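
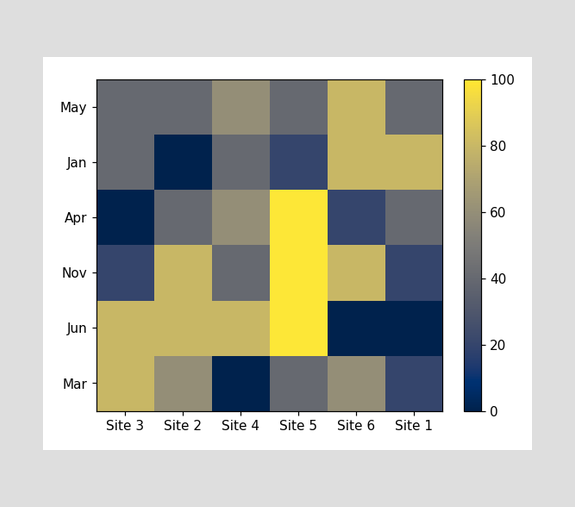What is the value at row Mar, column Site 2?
Matching cell (Mar, Site 2) against the colorbar gives 60.

60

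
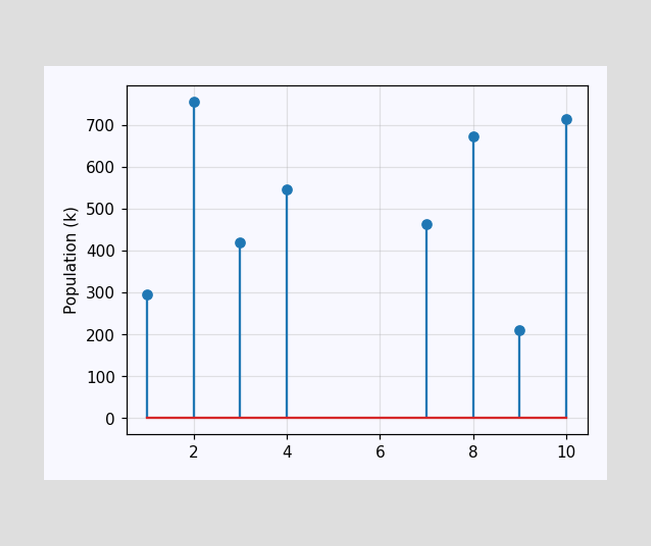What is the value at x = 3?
The stem at x=3 reaches 420k.

420k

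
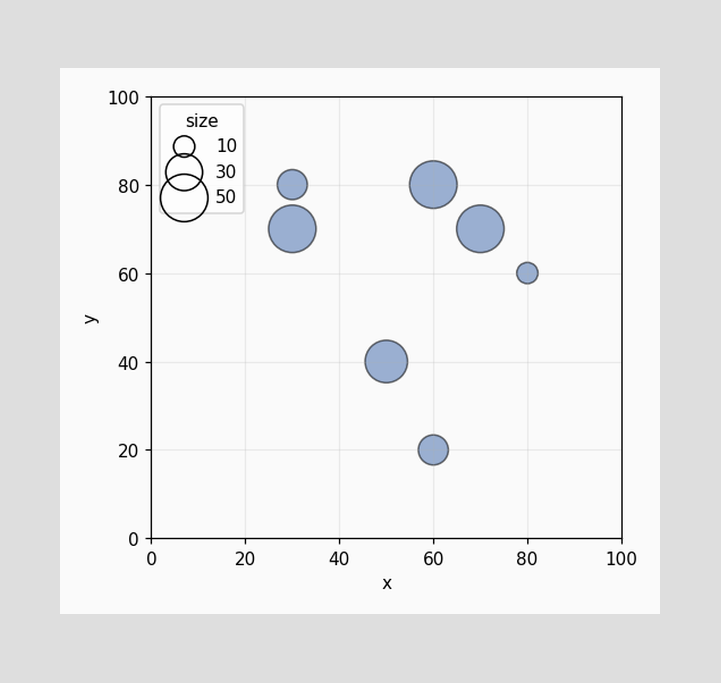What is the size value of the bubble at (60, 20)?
20

Matching the bubble at (60, 20) against the size legend gives 20.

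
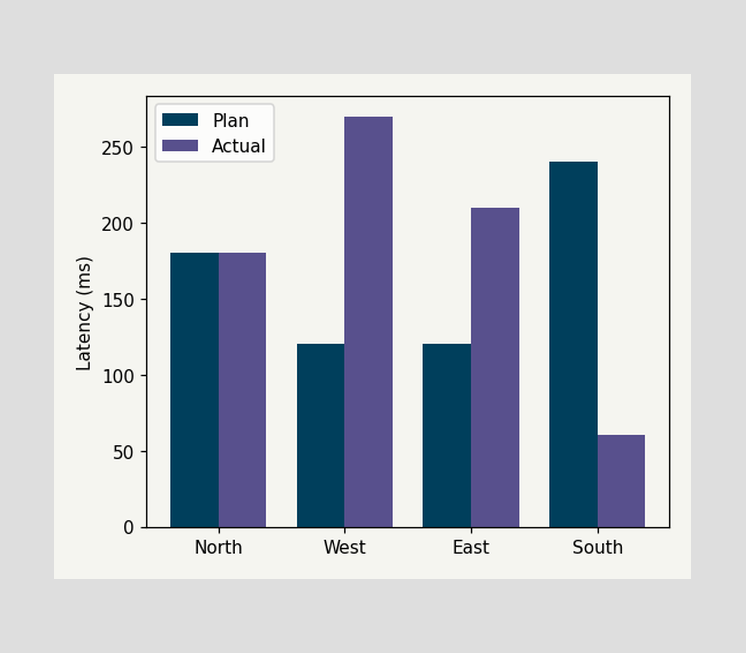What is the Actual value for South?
60ms

The Actual bar at South reaches 60ms on the y-axis.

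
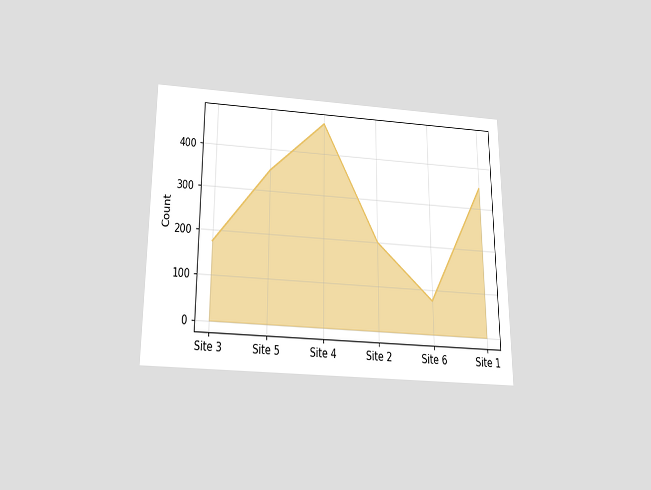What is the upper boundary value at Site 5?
The chart is viewed slightly from below. At Site 5 the upper boundary is at 350.

350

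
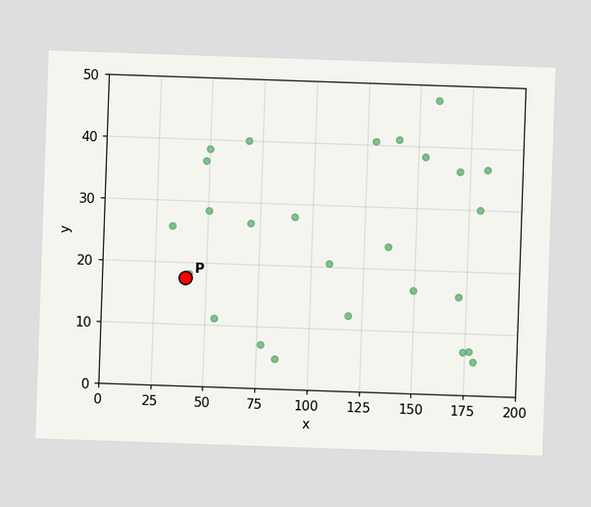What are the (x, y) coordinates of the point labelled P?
Following the gridlines from P to each axis, P sits at (40, 17.5).

(40, 17.5)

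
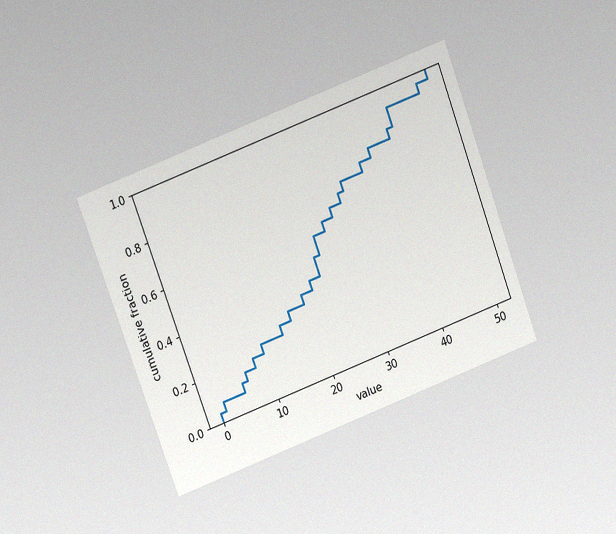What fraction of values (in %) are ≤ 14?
28%

The chart is tilted about 20° counter-clockwise and viewed at a slight angle, with some photo noise. At x=14 the ECDF step is at 28%.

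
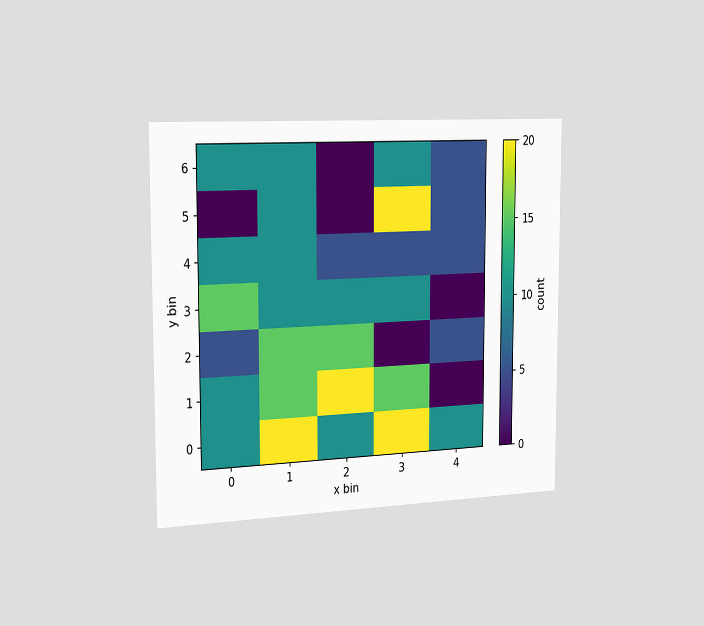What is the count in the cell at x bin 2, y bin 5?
The chart is viewed slightly from the left. Matching the cell (2, 5) against the colorbar gives 0.

0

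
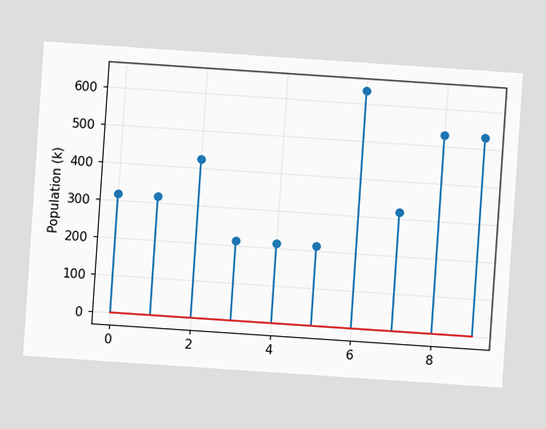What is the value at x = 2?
The chart is tilted about 4° clockwise. The stem at x=2 reaches 424k.

424k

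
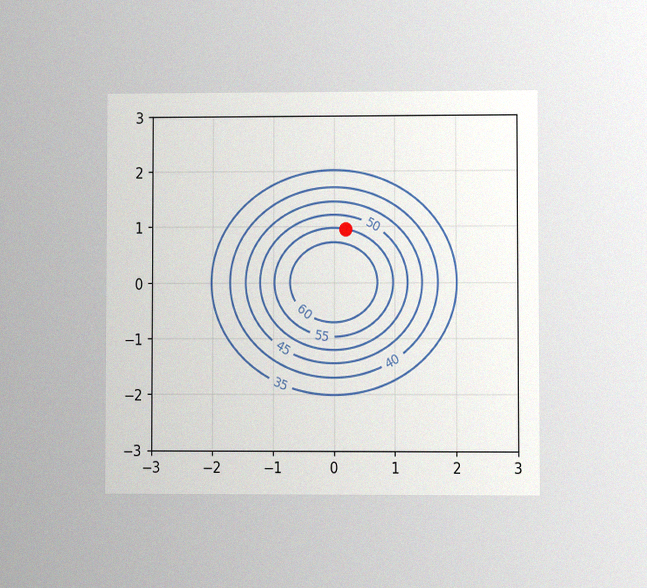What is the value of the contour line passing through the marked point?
55

The chart is viewed at a slight angle, with some photo noise. The marked point sits on the contour labelled 55.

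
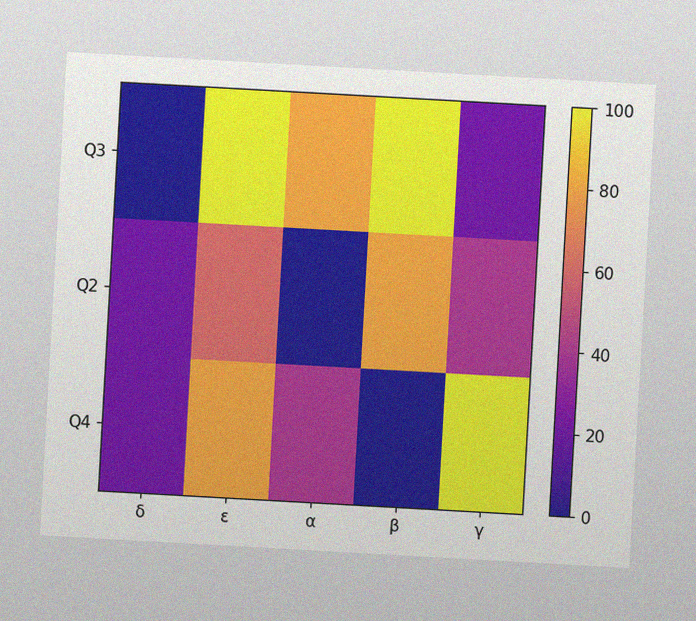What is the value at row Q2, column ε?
The chart is tilted about 3° clockwise, with some photo noise. Matching cell (Q2, ε) against the colorbar gives 60.

60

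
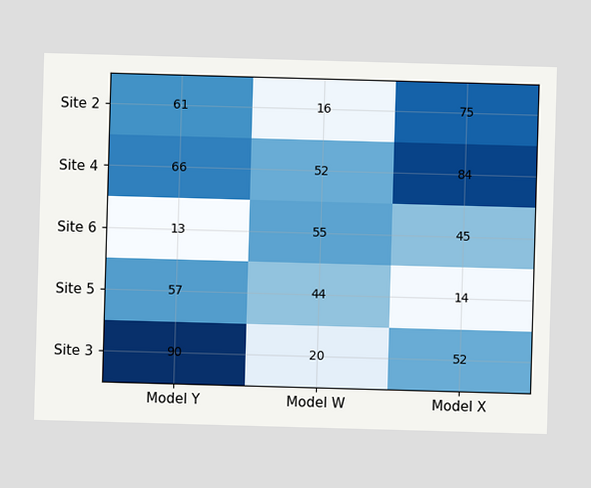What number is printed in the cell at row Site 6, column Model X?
45

The (Site 6, Model X) cell reads 45.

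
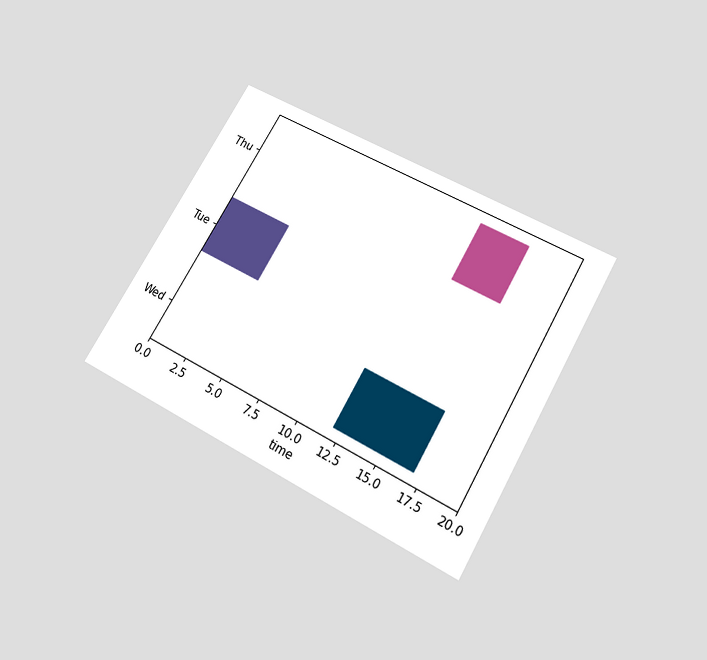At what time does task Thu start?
The chart is tilted about 30° clockwise and viewed slightly from below. The Thu bar begins at t=14.

14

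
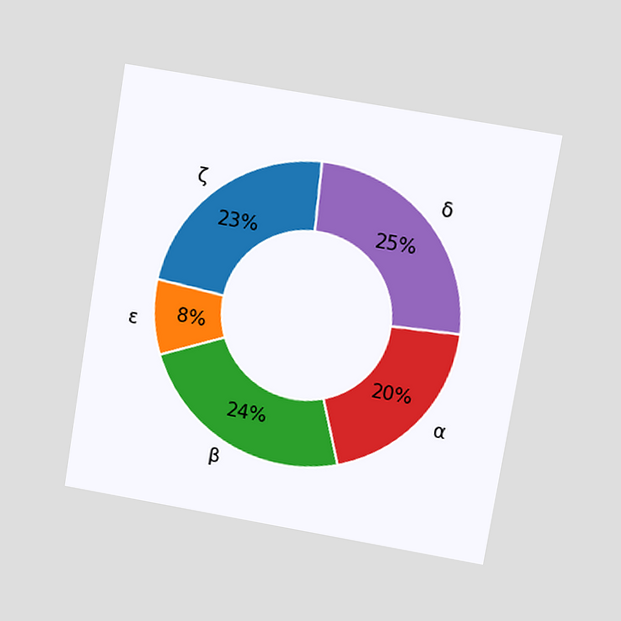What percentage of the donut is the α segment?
The chart is tilted about 9° clockwise and viewed at a slight angle. The α segment takes up 20% of the ring.

20%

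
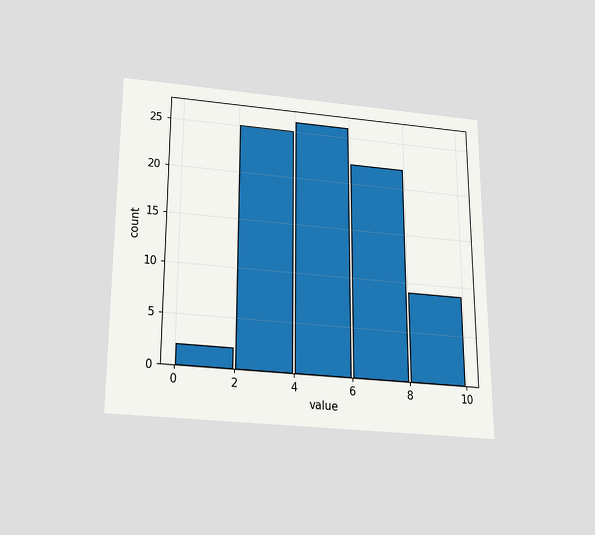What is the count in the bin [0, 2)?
2

The chart is viewed slightly from below. The [0, 2) bin has height 2.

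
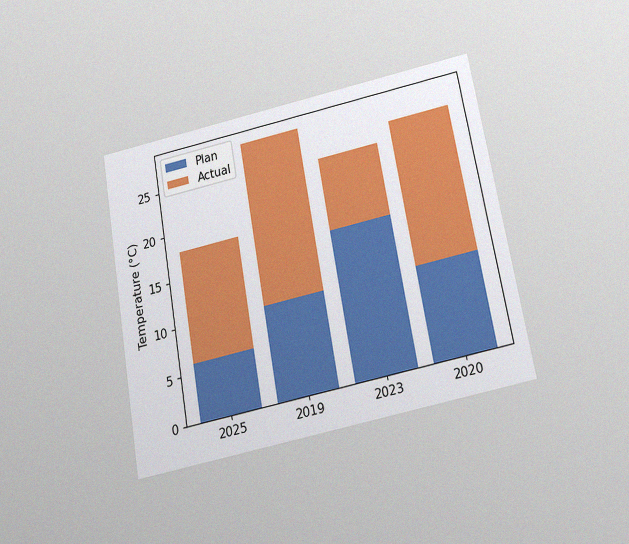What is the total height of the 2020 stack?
The chart is tilted about 10° counter-clockwise and viewed slightly from below, with some photo noise. The 2020 stack's top reaches 26°C on the y-axis.

26°C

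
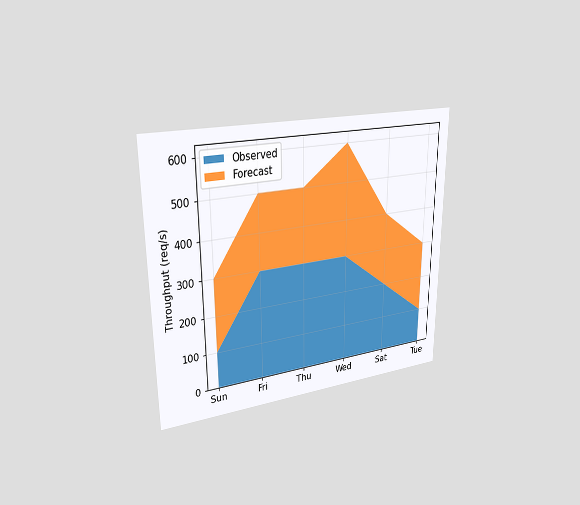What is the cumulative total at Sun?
The chart is viewed slightly from the left. The stacked total at Sun reaches 300req/s.

300req/s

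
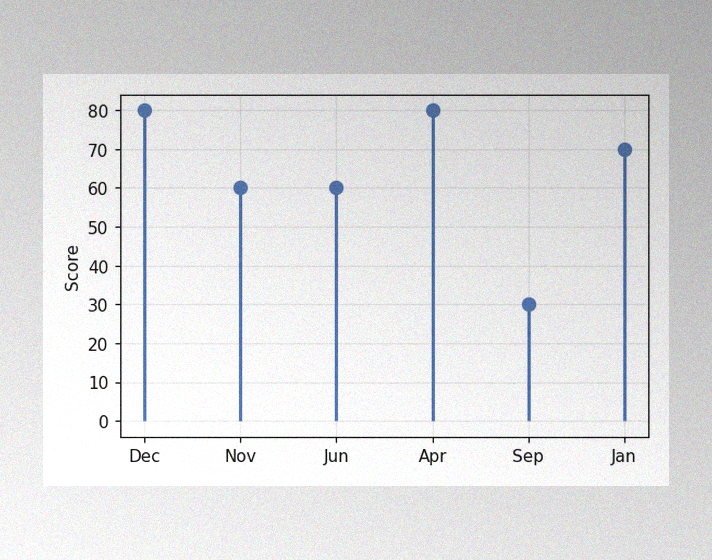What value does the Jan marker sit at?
70

The image has some photo noise and uneven lighting. The Jan marker sits at 70.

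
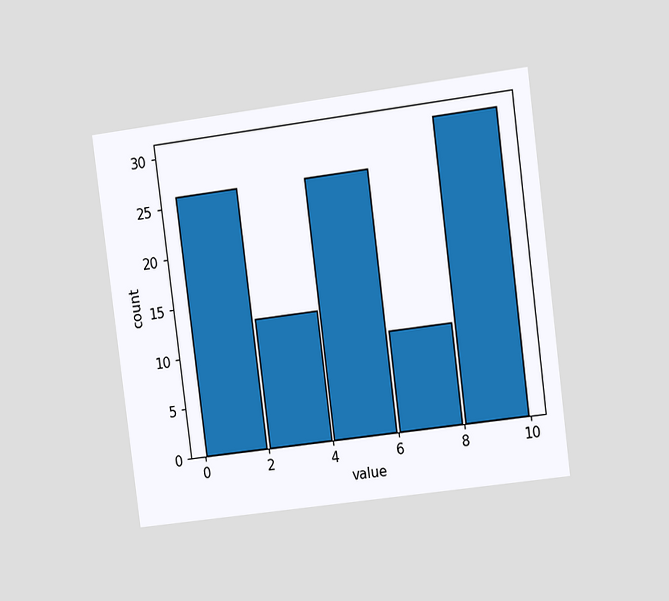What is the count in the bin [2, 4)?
The chart is tilted about 7° counter-clockwise and viewed at a slight angle. The [2, 4) bin has height 13.

13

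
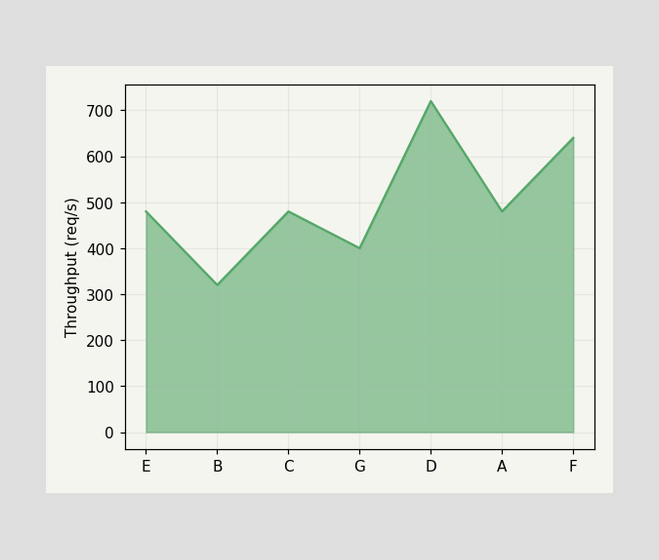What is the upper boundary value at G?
At G the upper boundary is at 400req/s.

400req/s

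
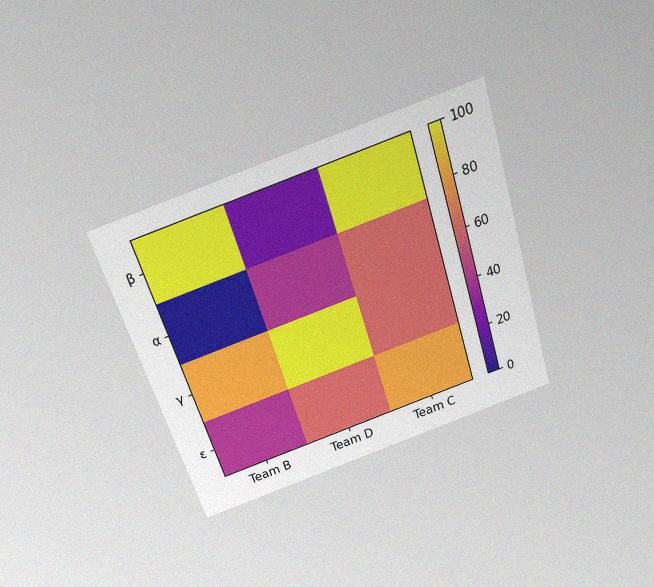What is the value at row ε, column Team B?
40

The chart is tilted about 17° counter-clockwise and viewed slightly from above, with some photo noise. Matching cell (ε, Team B) against the colorbar gives 40.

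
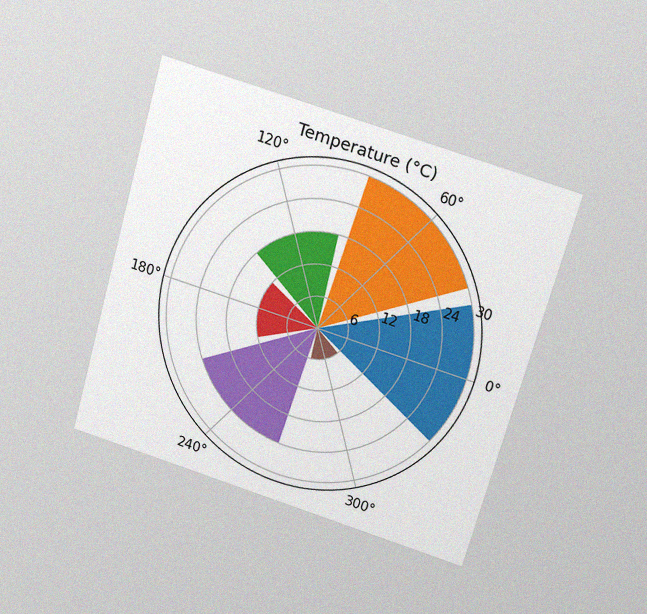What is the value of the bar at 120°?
18°C

The chart is tilted about 16° clockwise and viewed slightly from above, with some photo noise. The bar at 120° reaches 18°C on the radial axis.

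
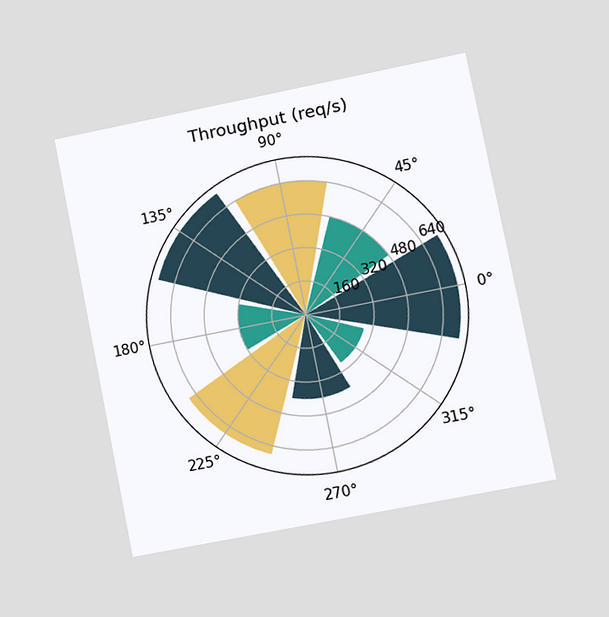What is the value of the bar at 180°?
320req/s

The chart is tilted about 11° counter-clockwise and viewed at a slight angle. The bar at 180° reaches 320req/s on the radial axis.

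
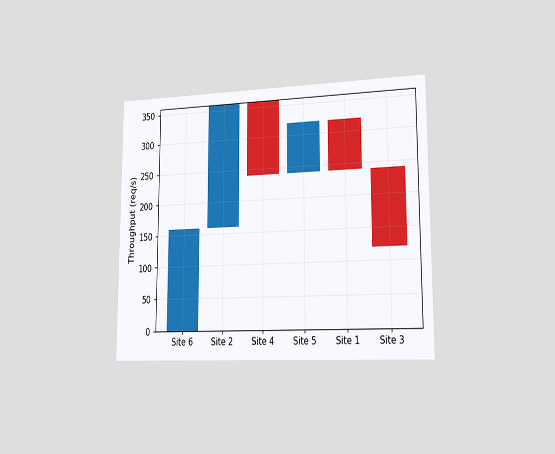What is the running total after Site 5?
The chart is viewed slightly from the right. After Site 5 the running total reaches 320req/s.

320req/s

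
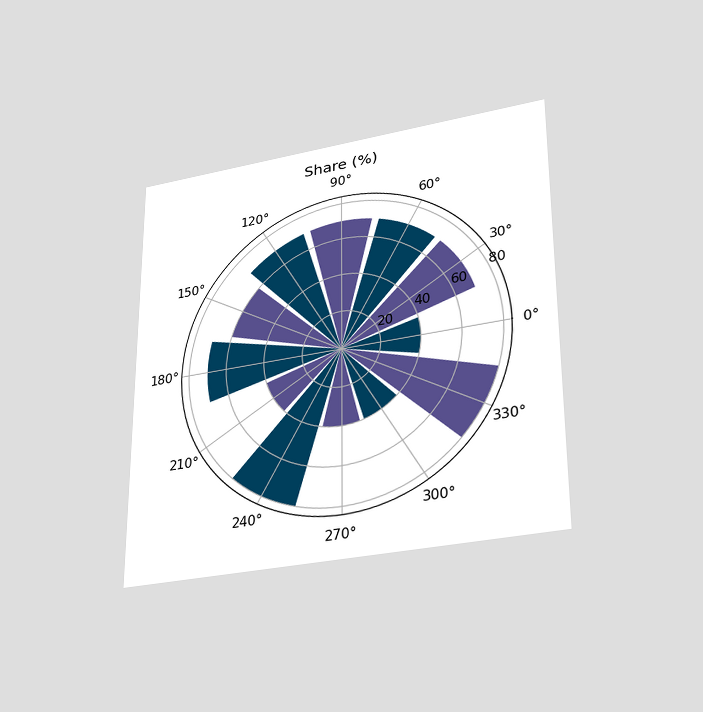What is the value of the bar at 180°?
70%

The chart is viewed slightly from below. The bar at 180° reaches 70% on the radial axis.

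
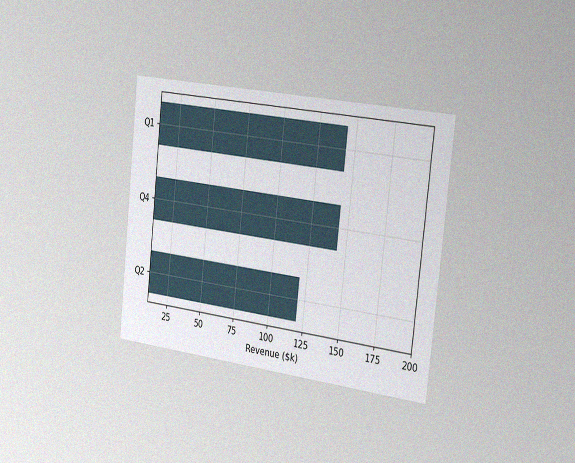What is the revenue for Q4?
$144k

The chart is tilted about 6° clockwise and viewed slightly from the right, with some photo noise. Reading along the chart's x-axis, the Q4 bar reaches $144k.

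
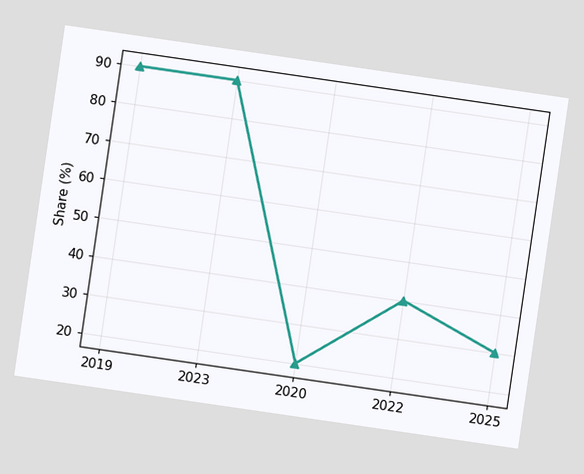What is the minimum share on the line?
20%

The chart is tilted about 8° clockwise. The lowest point is at 2020, and reading across to the y-axis gives 20%.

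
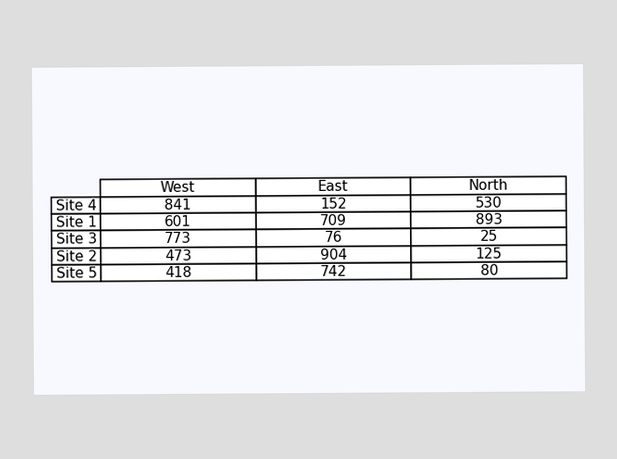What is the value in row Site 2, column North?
125

The (Site 2, North) cell reads 125.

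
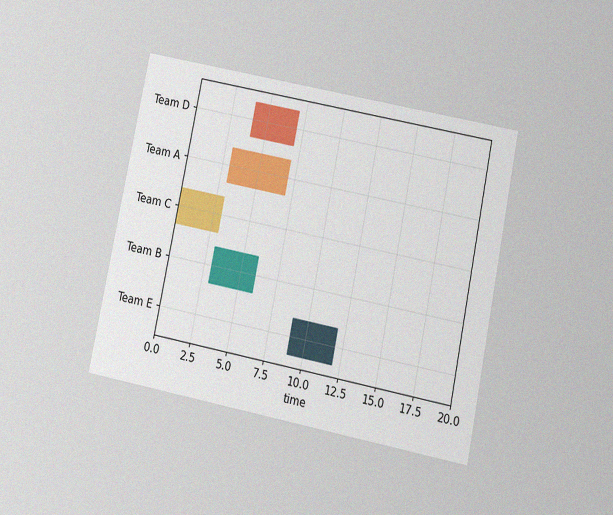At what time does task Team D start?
The chart is tilted about 12° clockwise and viewed slightly from below, with some photo noise. The Team D bar begins at t=4.

4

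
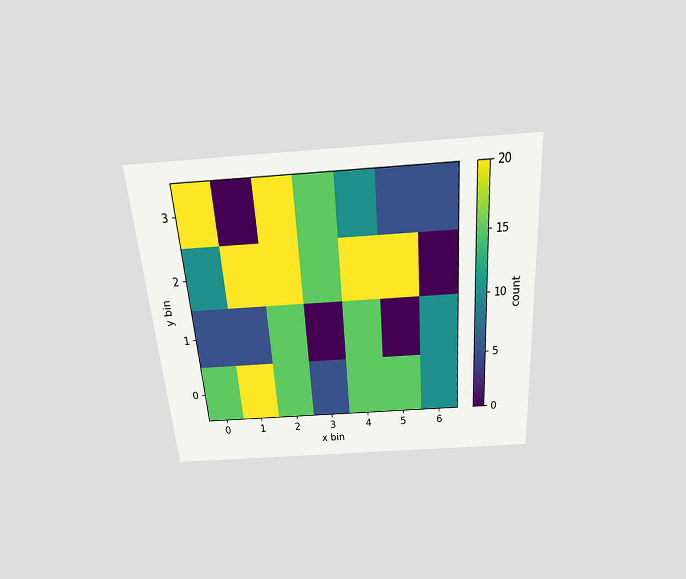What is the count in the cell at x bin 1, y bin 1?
5

The chart is tilted about 4° counter-clockwise and viewed slightly from above. Matching the cell (1, 1) against the colorbar gives 5.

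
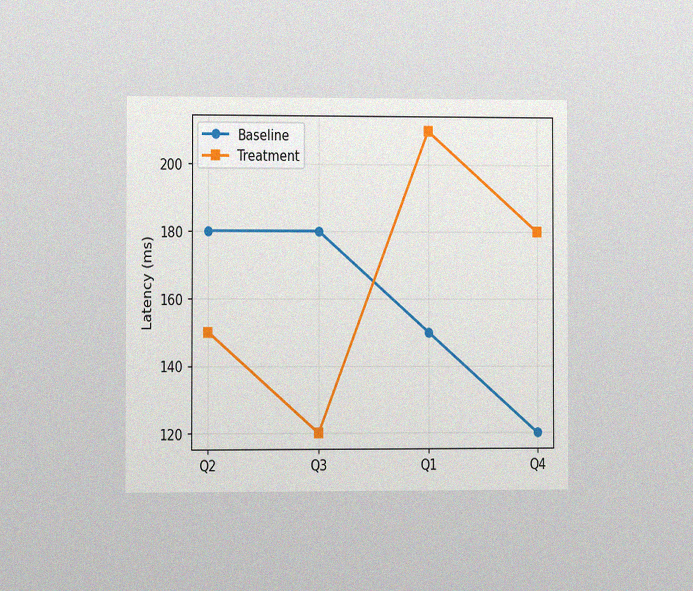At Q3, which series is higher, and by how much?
Baseline, by 60ms

The chart is viewed at a slight angle, with some photo noise. At Q3, Baseline sits above the other line by 60ms.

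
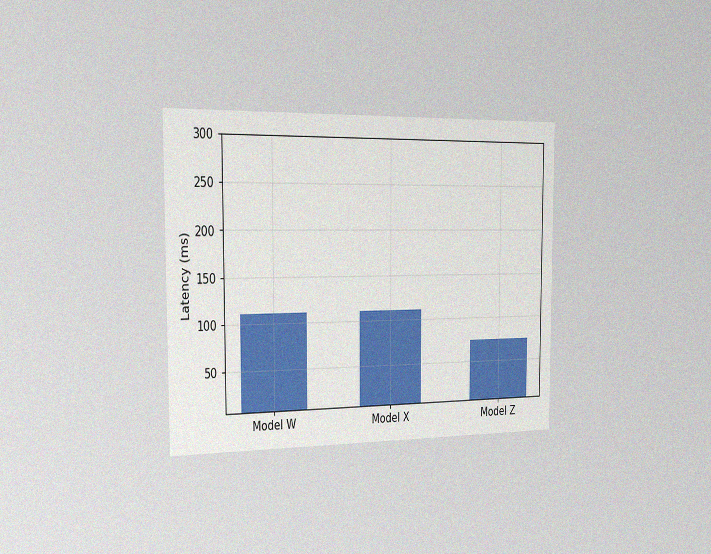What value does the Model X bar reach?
The chart is viewed slightly from the left, with some photo noise. Reading along the chart's y-axis, the Model X bar reaches 111ms.

111ms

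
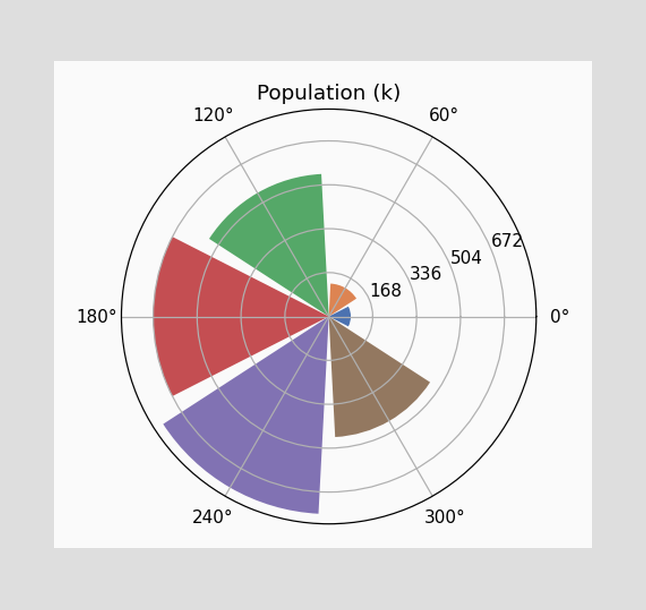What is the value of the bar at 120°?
The bar at 120° reaches 546k on the radial axis.

546k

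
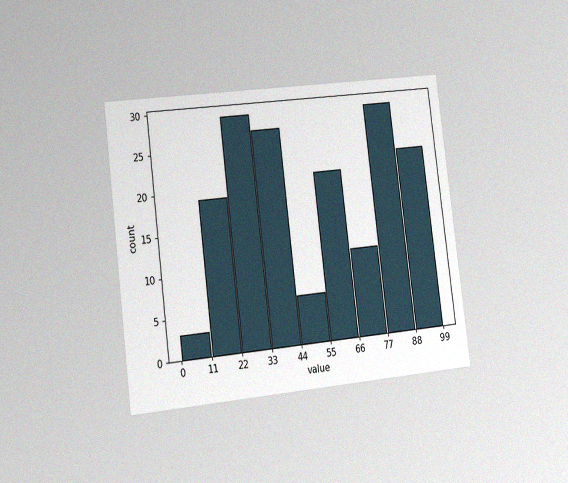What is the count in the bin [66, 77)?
The chart is tilted about 7° counter-clockwise and viewed slightly from the left, with some photo noise. The [66, 77) bin has height 11.

11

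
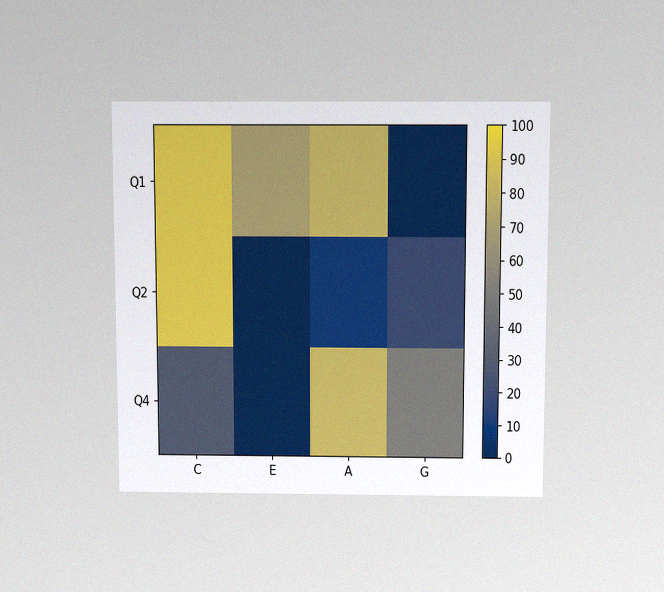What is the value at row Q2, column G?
The chart is viewed slightly from above, with some photo noise. Matching cell (Q2, G) against the colorbar gives 20.

20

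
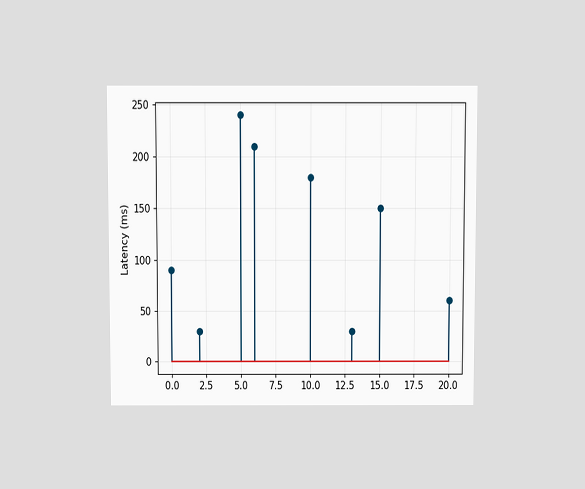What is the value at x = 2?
The chart is viewed slightly from above. The stem at x=2 reaches 30ms.

30ms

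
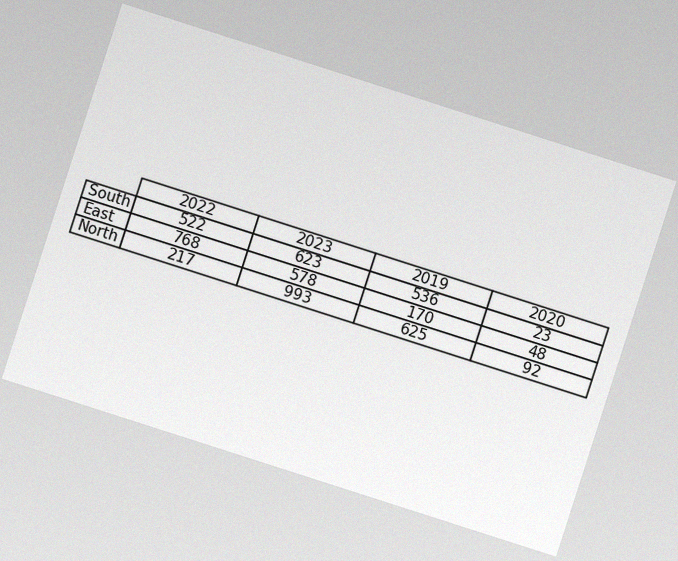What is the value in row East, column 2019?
170

The chart is tilted about 18° clockwise, with some photo noise. The (East, 2019) cell reads 170.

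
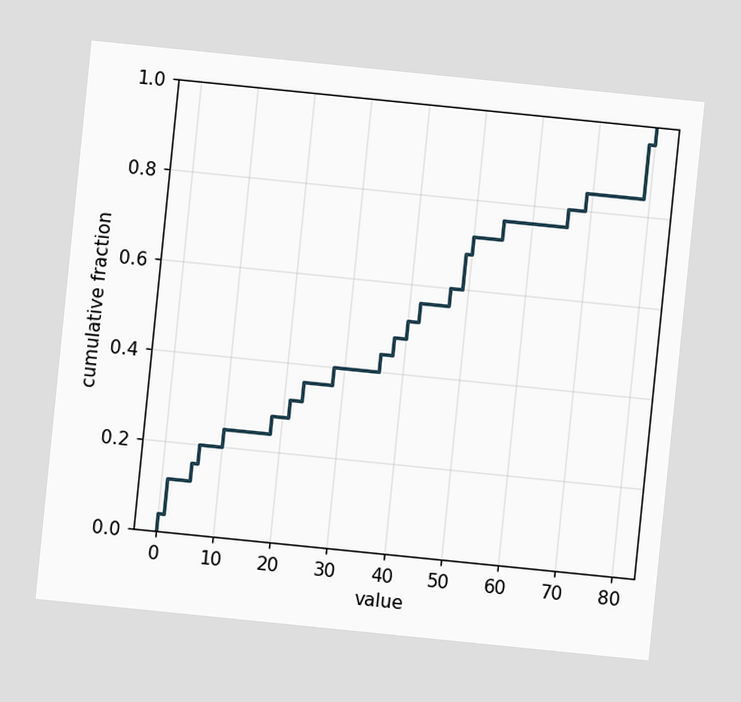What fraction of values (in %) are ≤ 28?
The chart is tilted about 6° clockwise. At x=28 the ECDF step is at 40%.

40%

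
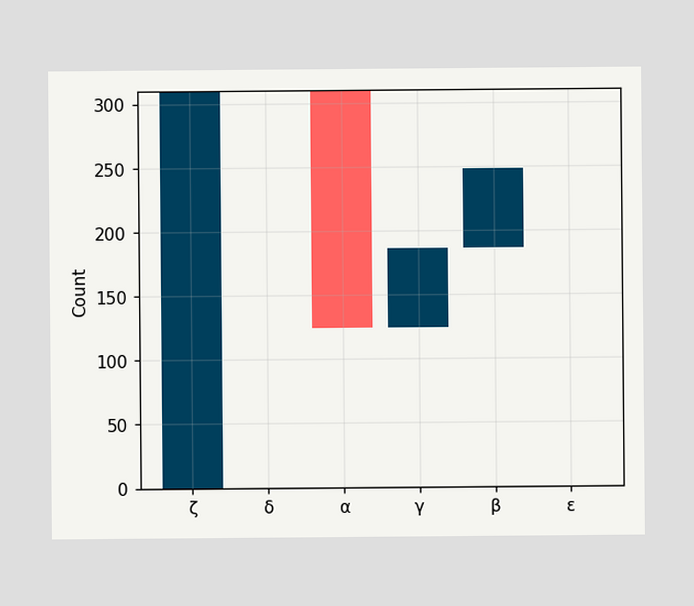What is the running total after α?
124

After α the running total reaches 124.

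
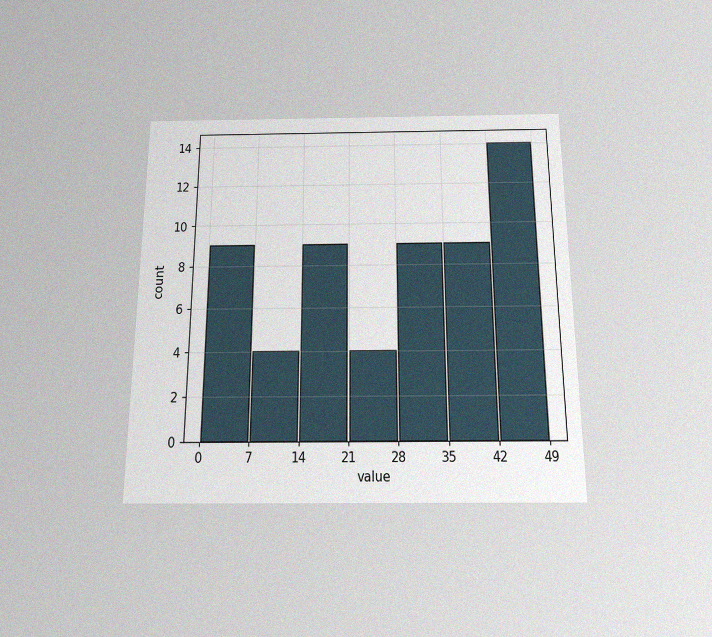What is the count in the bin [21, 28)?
4

The chart is viewed slightly from below, with some photo noise. The [21, 28) bin has height 4.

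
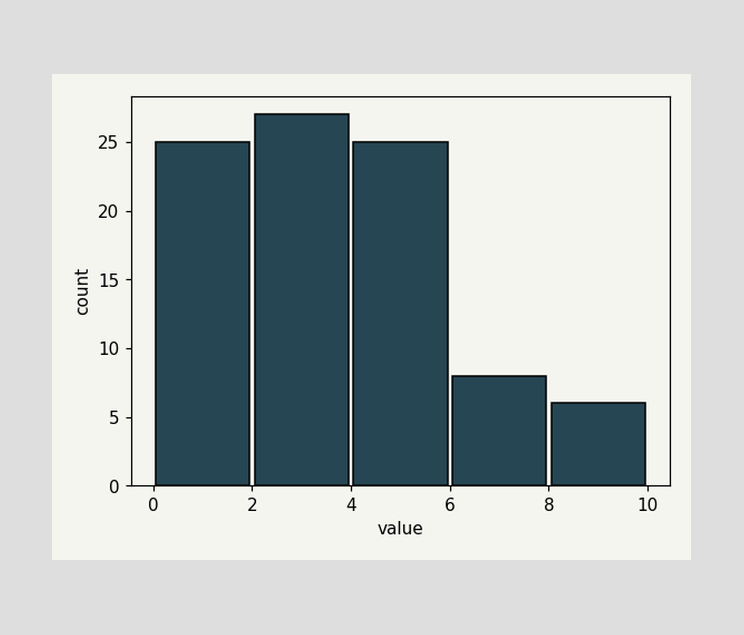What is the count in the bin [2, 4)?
27

The [2, 4) bin has height 27.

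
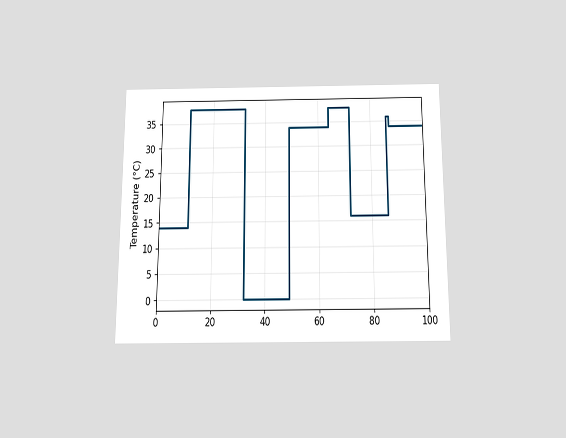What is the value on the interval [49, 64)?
The chart is viewed slightly from below. On [49, 64) the step sits at 34°C.

34°C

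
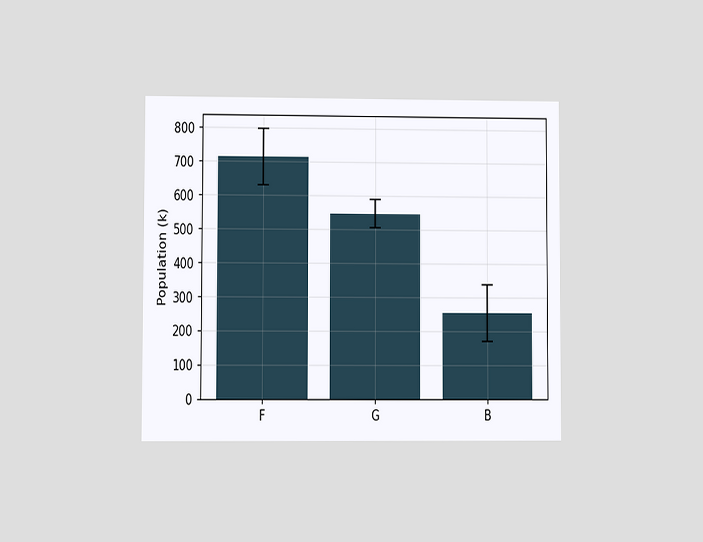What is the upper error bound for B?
The chart is viewed at a slight angle. The B bar's upper whisker reaches 336k.

336k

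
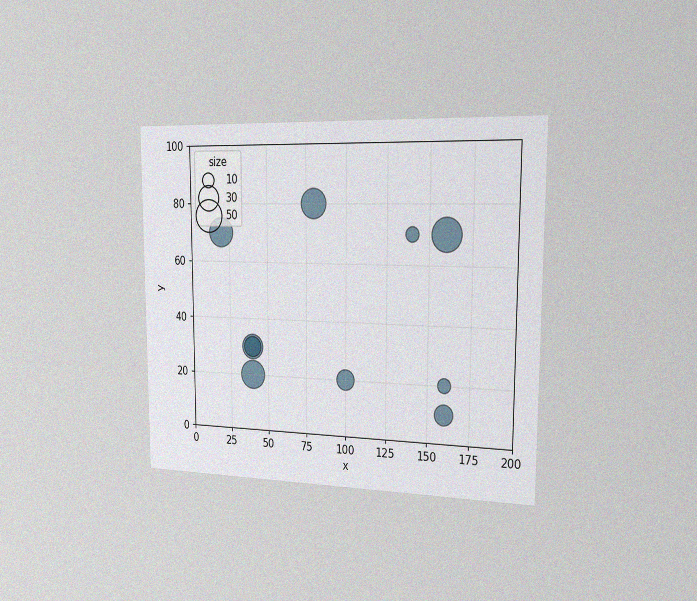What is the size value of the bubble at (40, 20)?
40

The chart is viewed slightly from the right, with some photo noise. Matching the bubble at (40, 20) against the size legend gives 40.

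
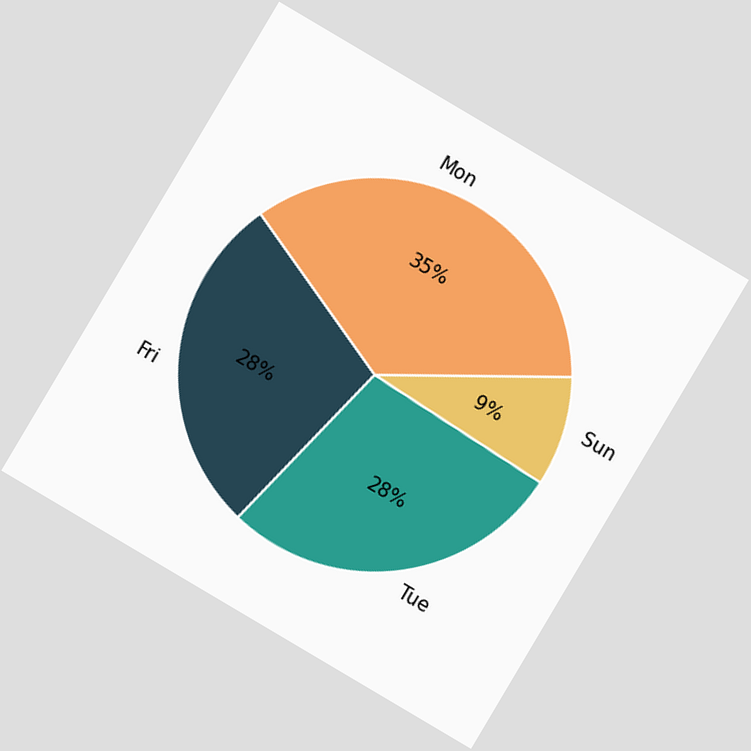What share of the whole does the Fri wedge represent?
The chart is tilted about 31° clockwise. The Fri slice takes up 28% of the pie.

28%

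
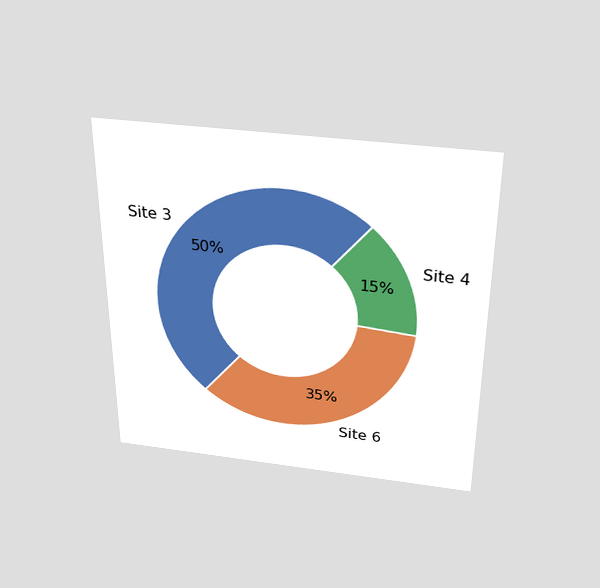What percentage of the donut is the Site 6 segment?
35%

The chart is viewed slightly from above. The Site 6 segment takes up 35% of the ring.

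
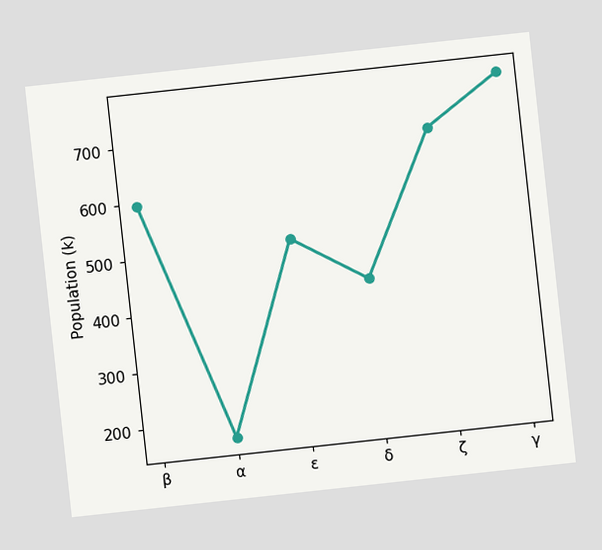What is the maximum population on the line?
765k

The chart is tilted about 6° counter-clockwise. The highest point is at γ, and reading across to the y-axis gives 765k.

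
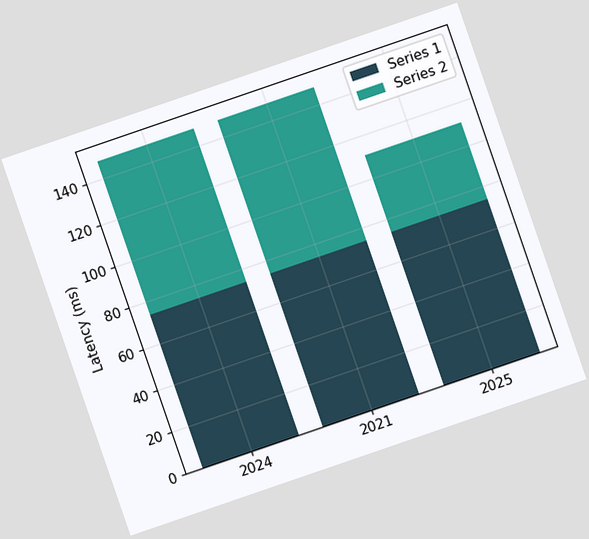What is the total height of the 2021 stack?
148ms

The chart is tilted about 19° counter-clockwise. The 2021 stack's top reaches 148ms on the y-axis.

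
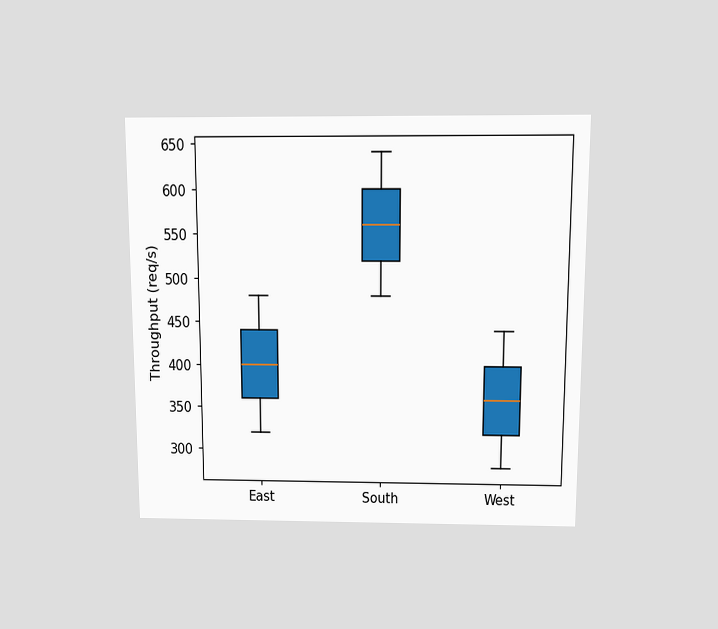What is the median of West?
360req/s

The chart is viewed slightly from above. The median line in the West box sits at 360req/s.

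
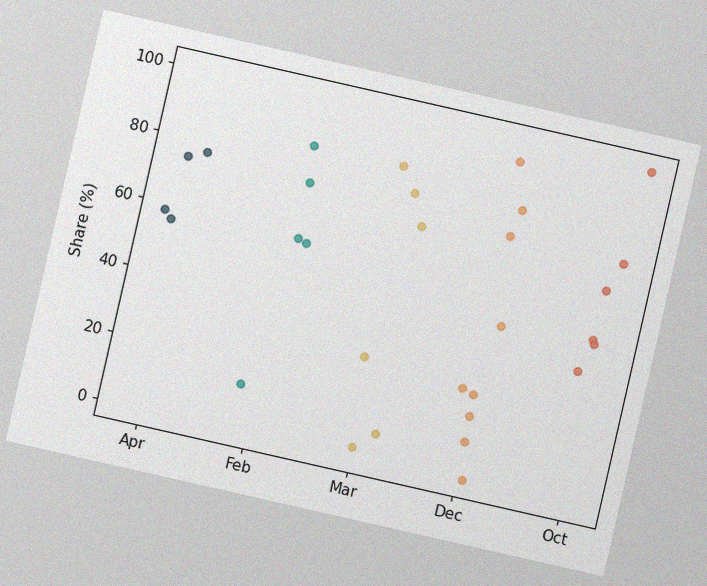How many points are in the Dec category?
9

The chart is tilted about 13° clockwise, with some photo noise. Counting the markers in the Dec column gives 9.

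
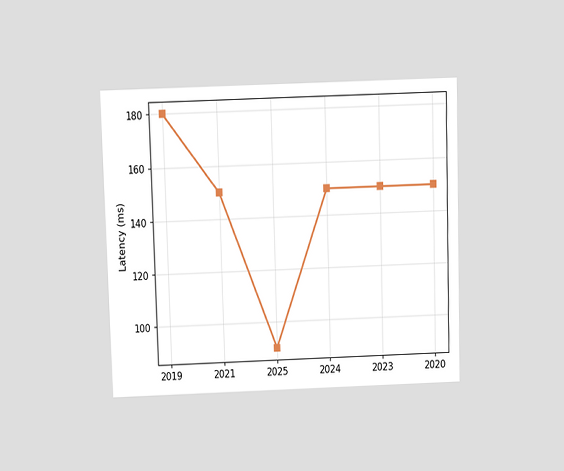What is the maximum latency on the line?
The chart is viewed slightly from above. The highest point is at 2019, and reading across to the y-axis gives 180ms.

180ms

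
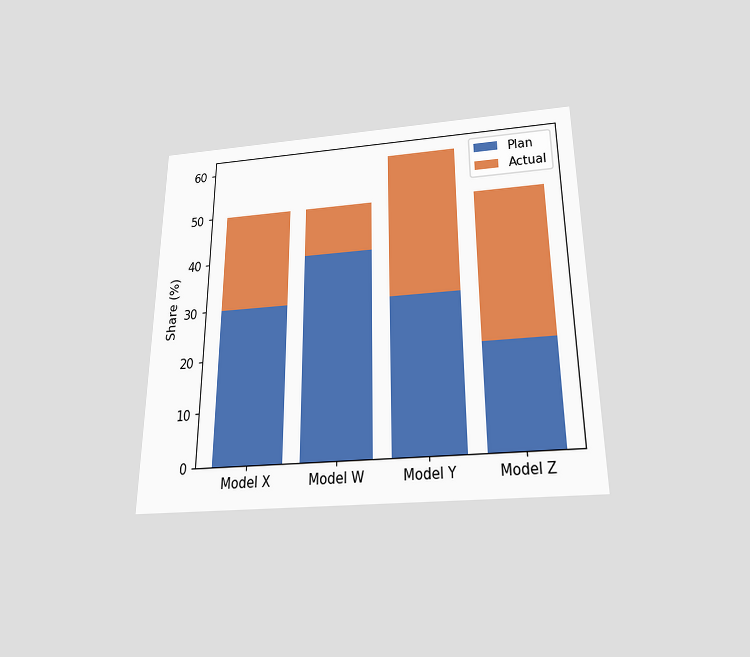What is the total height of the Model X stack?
50%

The chart is viewed slightly from below. The Model X stack's top reaches 50% on the y-axis.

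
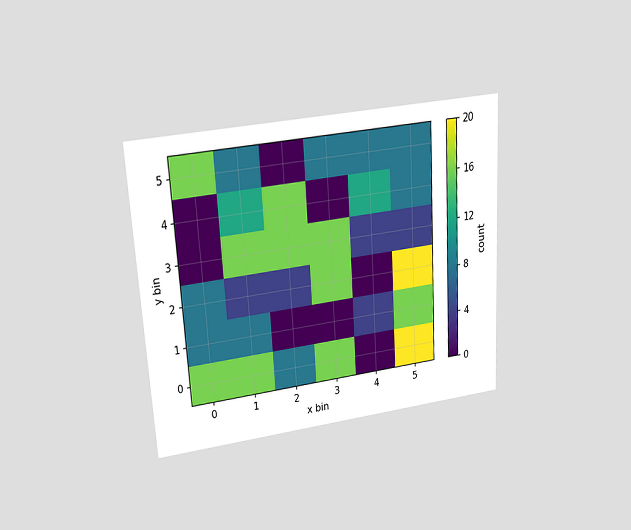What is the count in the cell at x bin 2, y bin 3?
The chart is tilted about 3° counter-clockwise and viewed slightly from above. Matching the cell (2, 3) against the colorbar gives 16.

16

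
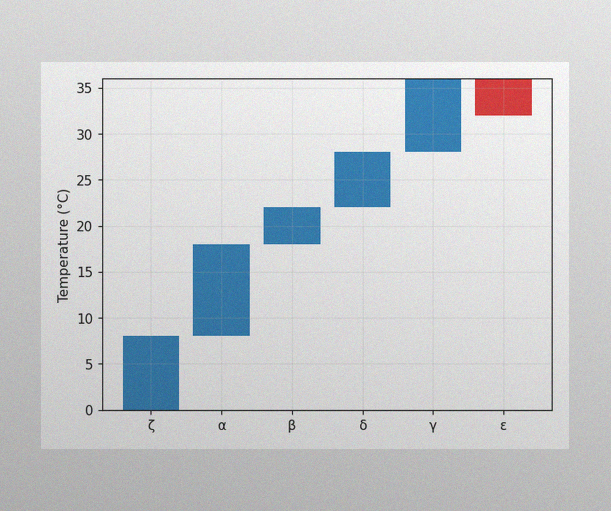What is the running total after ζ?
The image has some photo noise and uneven lighting. After ζ the running total reaches 8°C.

8°C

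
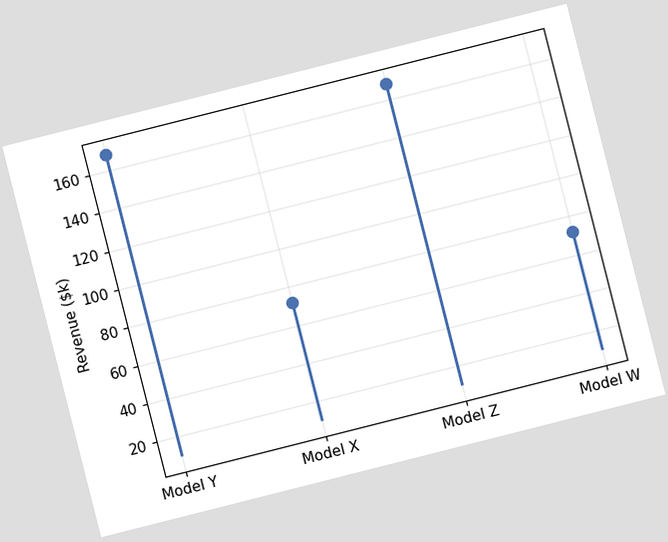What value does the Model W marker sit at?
$72k

The chart is tilted about 14° counter-clockwise. The Model W marker sits at $72k.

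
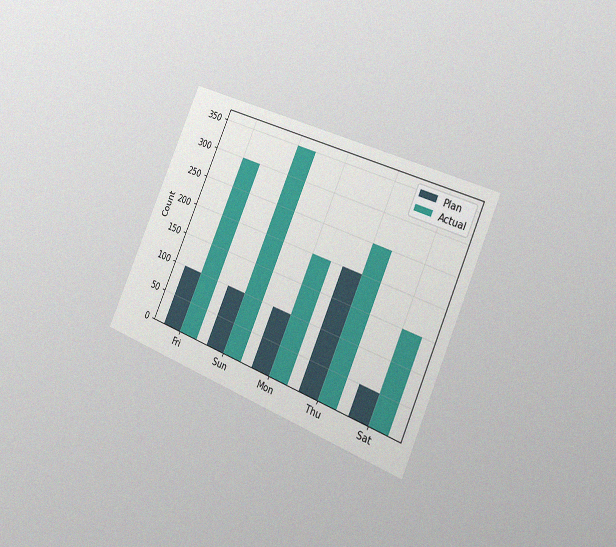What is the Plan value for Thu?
The chart is tilted about 24° clockwise and viewed slightly from the right, with some photo noise. The Plan bar at Thu reaches 200 on the y-axis.

200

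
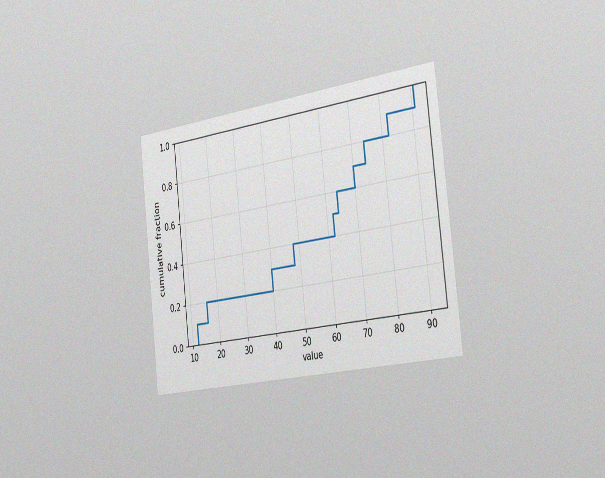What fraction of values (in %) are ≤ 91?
The chart is tilted about 7° counter-clockwise and viewed slightly from the right, with some photo noise. At x=91 the ECDF step is at 100%.

100%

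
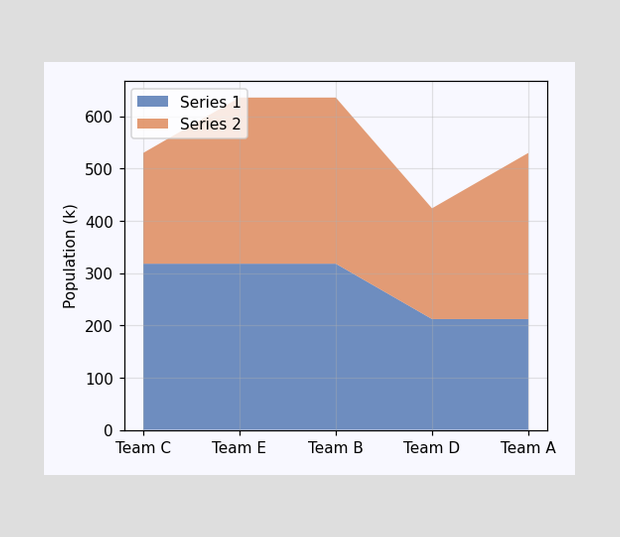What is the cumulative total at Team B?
636k

The stacked total at Team B reaches 636k.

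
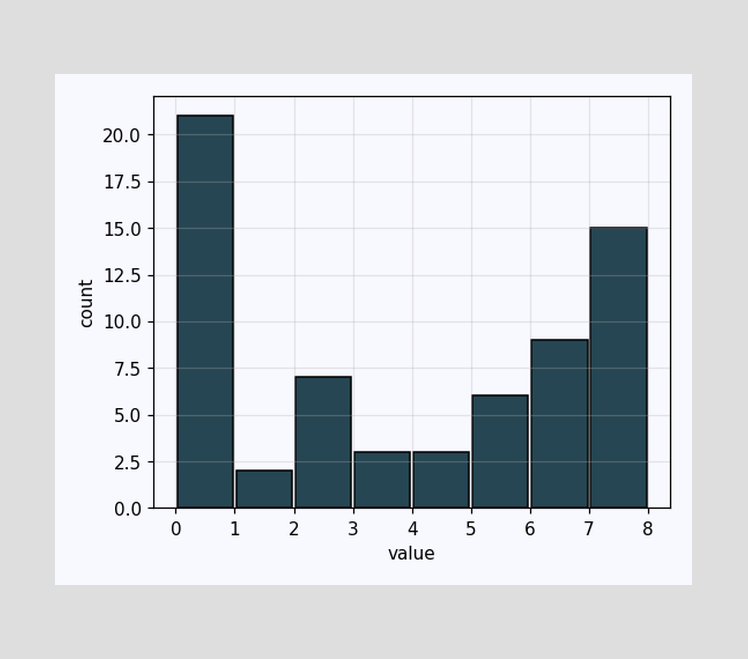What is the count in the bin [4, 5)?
3

The [4, 5) bin has height 3.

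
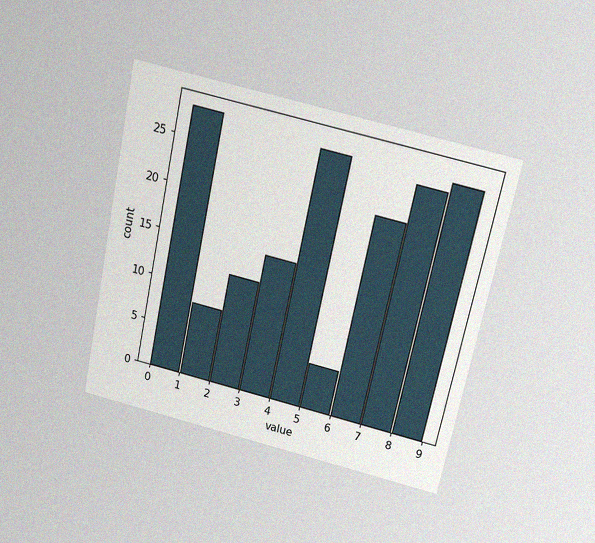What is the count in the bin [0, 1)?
28

The chart is tilted about 12° clockwise and viewed slightly from above, with some photo noise. The [0, 1) bin has height 28.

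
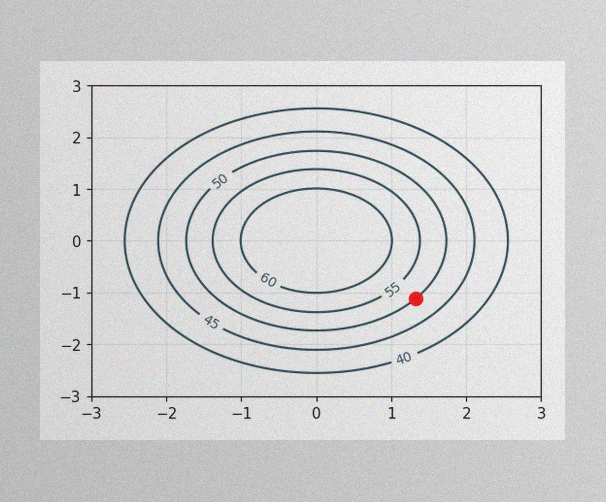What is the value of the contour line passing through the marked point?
The image has some photo noise and uneven lighting. The marked point sits on the contour labelled 50.

50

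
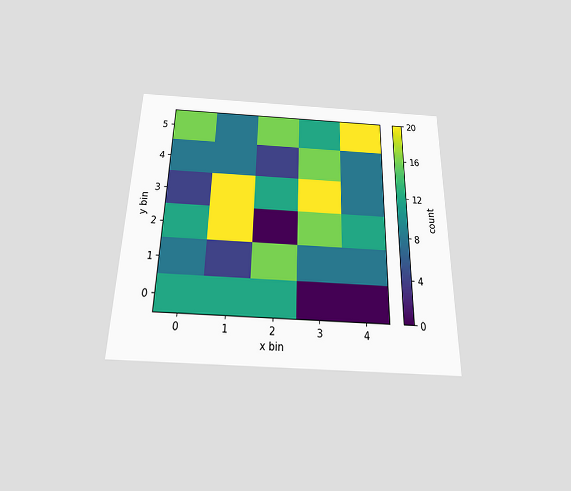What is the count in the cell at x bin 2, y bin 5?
16

The chart is viewed slightly from below. Matching the cell (2, 5) against the colorbar gives 16.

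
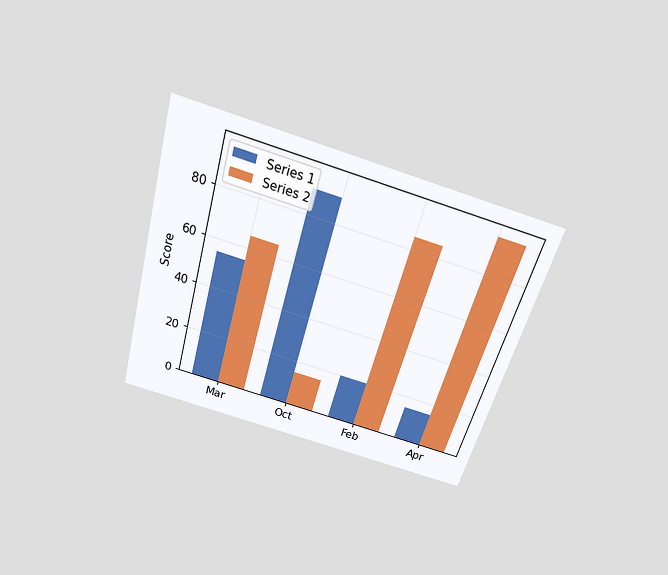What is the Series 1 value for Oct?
The chart is tilted about 16° clockwise and viewed slightly from above. The Series 1 bar at Oct reaches 90 on the y-axis.

90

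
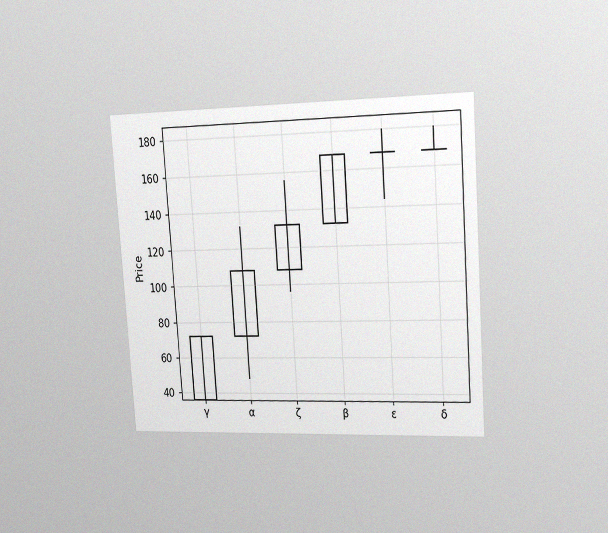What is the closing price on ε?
168

The chart is tilted about 4° counter-clockwise and viewed slightly from the right, with some photo noise. The ε candle closes at 168.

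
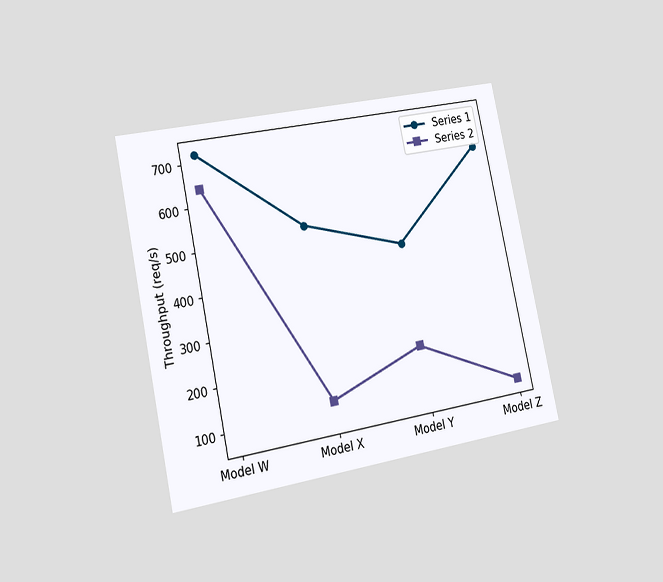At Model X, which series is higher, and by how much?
Series 1, by 400req/s

The chart is tilted about 12° counter-clockwise and viewed slightly from the left. At Model X, Series 1 sits above the other line by 400req/s.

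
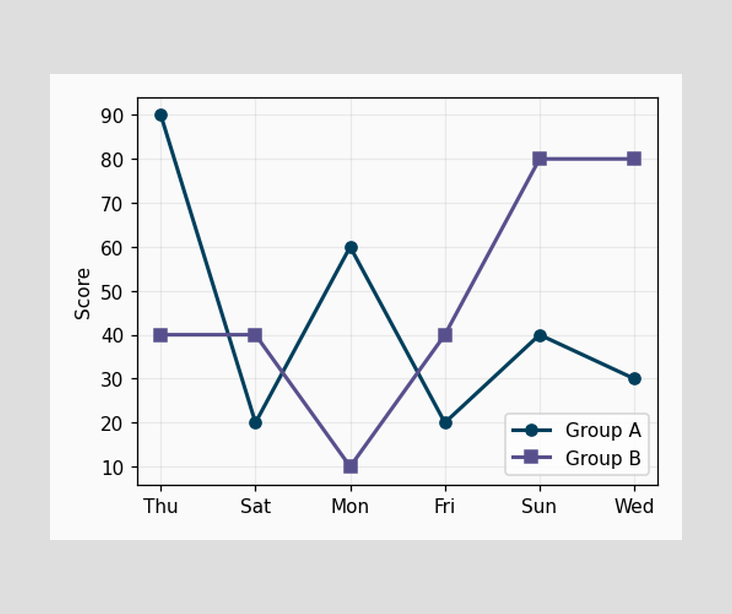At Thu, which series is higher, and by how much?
At Thu, Group A sits above the other line by 50.

Group A, by 50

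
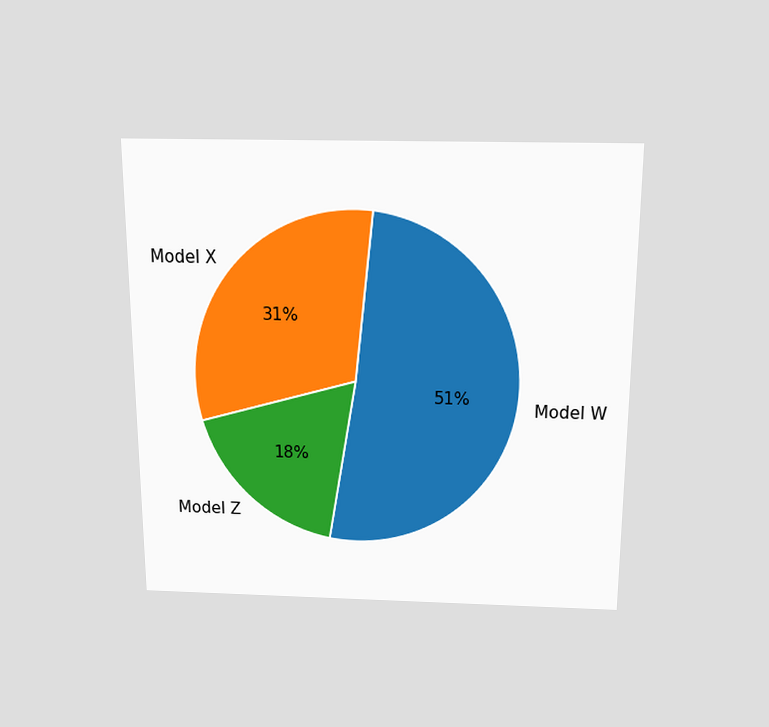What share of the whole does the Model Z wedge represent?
18%

The chart is viewed slightly from above. The Model Z slice takes up 18% of the pie.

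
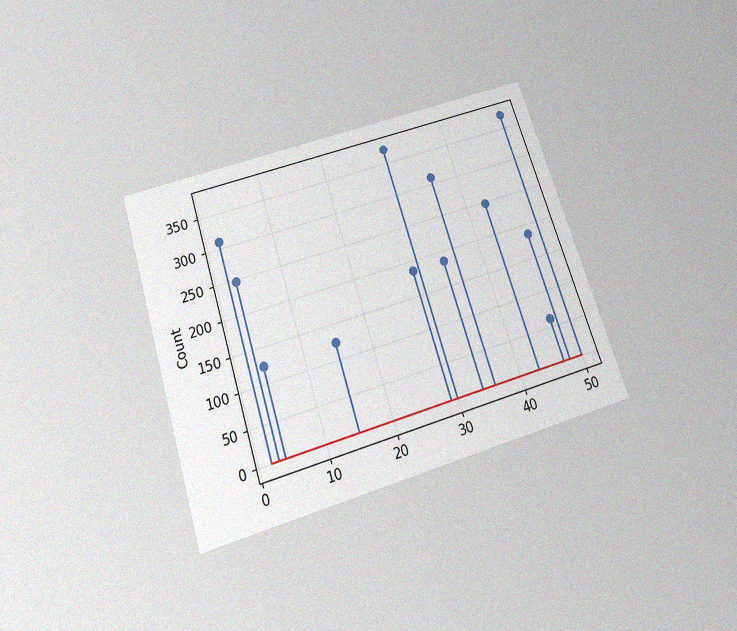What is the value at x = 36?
The chart is tilted about 18° counter-clockwise and viewed slightly from below, with some photo noise. The stem at x=36 reaches 310.

310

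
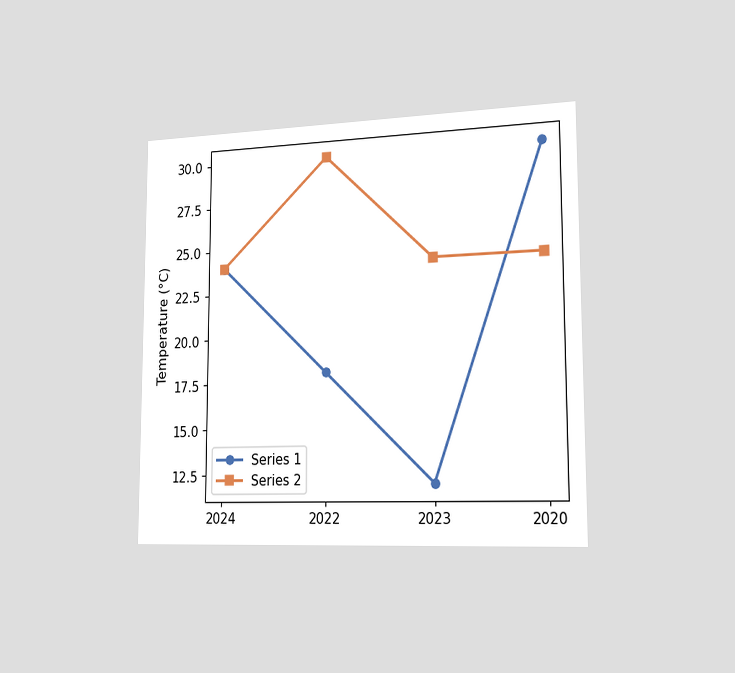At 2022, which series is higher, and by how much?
The chart is viewed slightly from the right. At 2022, Series 2 sits above the other line by 12°C.

Series 2, by 12°C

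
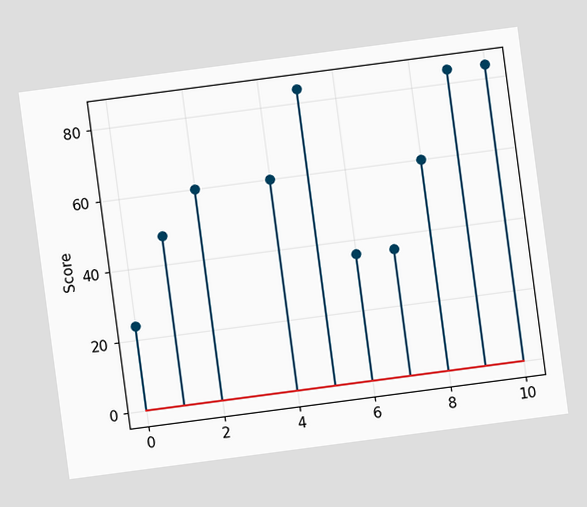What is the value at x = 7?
The chart is tilted about 8° counter-clockwise. The stem at x=7 reaches 36.

36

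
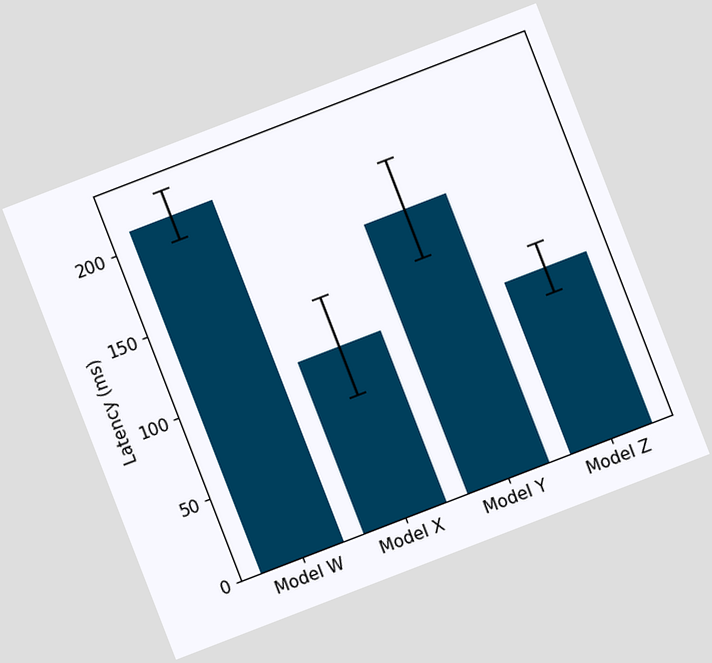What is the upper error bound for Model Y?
195ms

The chart is tilted about 21° counter-clockwise. The Model Y bar's upper whisker reaches 195ms.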